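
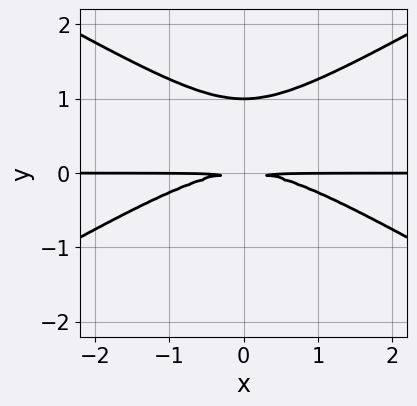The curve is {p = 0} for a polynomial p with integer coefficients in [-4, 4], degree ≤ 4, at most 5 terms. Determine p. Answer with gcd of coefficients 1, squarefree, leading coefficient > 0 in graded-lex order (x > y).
x^2*y - 3*y^3 + 3*y^2

1. The degree is 3 — a generic line meets the curve in up to 3 points.
2. Symmetries: mirror symmetry x ↦ −x ⇒ only even powers of x.
3. Checking where it meets the axes: every point of the x-axis in the box is on the curve; it crosses the y-axis at the gridline y = 1.
4. The integer polynomial consistent with all of this is the stated p.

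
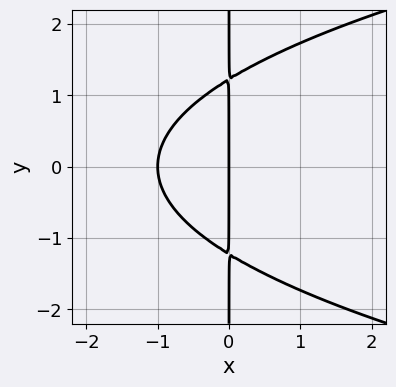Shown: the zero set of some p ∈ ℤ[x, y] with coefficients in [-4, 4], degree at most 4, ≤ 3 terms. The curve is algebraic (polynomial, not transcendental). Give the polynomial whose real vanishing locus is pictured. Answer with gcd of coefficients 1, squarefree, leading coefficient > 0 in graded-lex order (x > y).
The degree is 3 — the shape is more complex than any degree-2 curve.
Symmetries: mirror symmetry y ↦ −y ⇒ only even powers of y.
Checking where it meets the axes: among the integer gridlines, it crosses the x-axis at x ∈ {-1, 0}; the visible y-axis segment lies entirely on the curve.
Matching integer coefficients to the picture gives p.

2*x*y^2 - 3*x^2 - 3*x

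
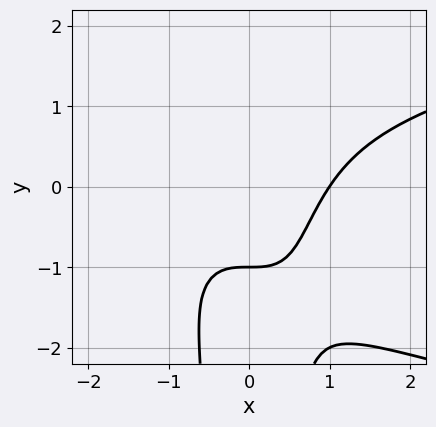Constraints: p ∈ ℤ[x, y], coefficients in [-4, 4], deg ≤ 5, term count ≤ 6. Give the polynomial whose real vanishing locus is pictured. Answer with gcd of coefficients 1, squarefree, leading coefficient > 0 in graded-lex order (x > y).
x^2*y^2 - x^3 + x^2*y + y + 1

1. Degree: a generic line meets the curve in up to 4 points, so deg p = 4.
2. Checking where it meets the axes: one x-axis crossing is at x = 1; it crosses the y-axis at the gridline y = -1.
3. Together with the visible shape, these determine p as stated.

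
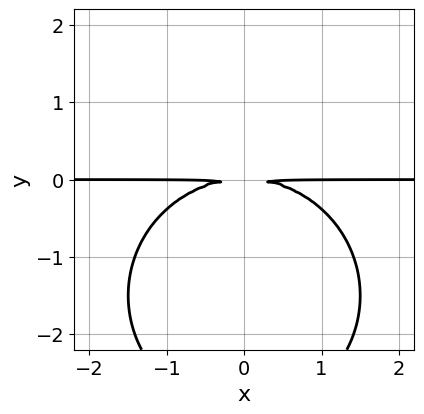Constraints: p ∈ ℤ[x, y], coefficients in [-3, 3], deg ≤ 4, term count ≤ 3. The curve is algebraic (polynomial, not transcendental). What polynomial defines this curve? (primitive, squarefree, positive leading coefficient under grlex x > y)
x^2*y + y^3 + 3*y^2

(a) Degree: a generic line meets the curve in up to 3 points, so deg p = 3.
(b) Symmetries: the x ↦ −x reflection is a symmetry, so x appears only in even powers.
(c) From the axis intercepts and sections: the visible x-axis segment lies entirely on the curve.
(d) Assembling these constraints gives the stated polynomial.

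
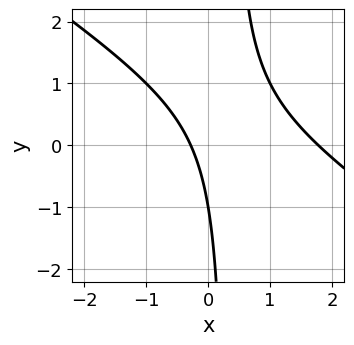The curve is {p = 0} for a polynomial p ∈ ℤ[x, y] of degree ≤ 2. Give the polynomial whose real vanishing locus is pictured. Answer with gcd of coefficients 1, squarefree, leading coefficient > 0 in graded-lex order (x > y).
2*x^2 + 3*x*y - 3*x - y - 1

deg p = 2. A generic line meets the curve in up to 2 points.
From the axis intercepts and sections: one y-axis crossing is at y = -1.
The integer polynomial consistent with all of this is the stated p.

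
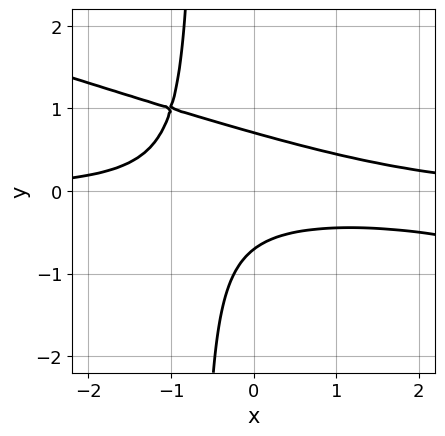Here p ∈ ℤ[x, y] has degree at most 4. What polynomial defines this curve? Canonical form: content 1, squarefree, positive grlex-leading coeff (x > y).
x^2*y + 3*x*y^2 - x*y + 2*y^2 - 1

deg p = 3. The shape is more complex than any degree-2 curve.
Observable constraints: the curve avoids every integer x-axis point in the box.
These observations pin down the coefficients.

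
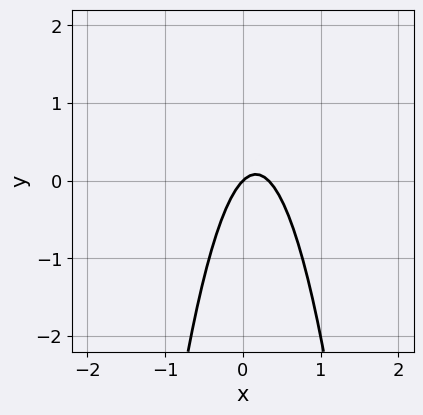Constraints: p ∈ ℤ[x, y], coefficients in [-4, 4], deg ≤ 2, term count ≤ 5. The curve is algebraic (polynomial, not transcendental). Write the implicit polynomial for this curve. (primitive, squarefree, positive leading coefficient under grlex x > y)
3*x^2 - x + y

The degree is 2 — the shape is more complex than any degree-1 curve.
Reading off the gridlines: it meets the x-axis at x = 0 (among the integer gridlines); it meets the y-axis at y = 0 (among the integer gridlines).
Fitting integer coefficients to these (and the overall shape) gives p.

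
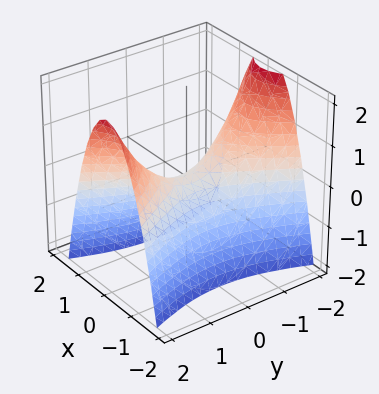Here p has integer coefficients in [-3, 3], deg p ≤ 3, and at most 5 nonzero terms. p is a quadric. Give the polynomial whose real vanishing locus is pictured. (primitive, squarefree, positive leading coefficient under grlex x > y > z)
1. deg p = 2.
2. Symmetries: it's symmetric under x → −x, forcing even powers of x; the y ↦ −y reflection is a symmetry, so y appears only in even powers.
3. Reading off the gridlines: one x-axis crossing is at x = 0; it crosses the z-axis at the gridline z = 0; it crosses the y-axis at the gridline y = 0.
4. Solving for integer coefficients yields p as stated.

3*x^2 - y^2 + 2*z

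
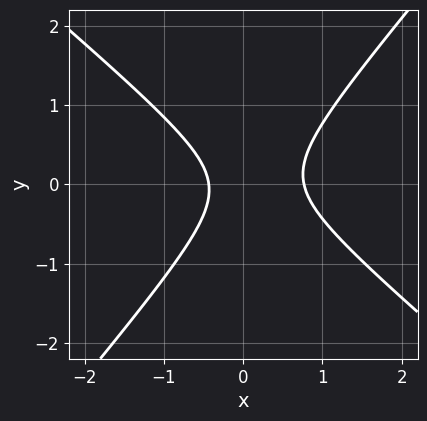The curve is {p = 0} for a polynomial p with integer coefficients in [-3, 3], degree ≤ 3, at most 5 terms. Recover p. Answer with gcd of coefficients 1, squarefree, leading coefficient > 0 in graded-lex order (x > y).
First, the degree is 2 — a generic line meets the curve in up to 2 points.
Next, from the axis intercepts and sections: no y-intercept at any integer in the box.
Finally, these observations pin down the coefficients.

3*x^2 + x*y - 3*y^2 - x - 1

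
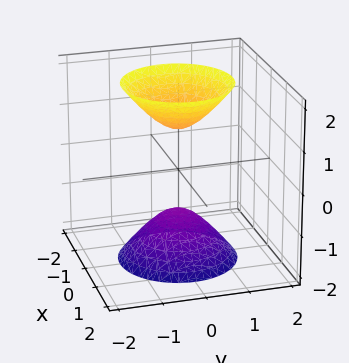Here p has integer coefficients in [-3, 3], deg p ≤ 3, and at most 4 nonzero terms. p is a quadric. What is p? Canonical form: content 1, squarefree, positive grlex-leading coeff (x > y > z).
First, there are 2 components. Treating them together as one polynomial.
Then, the degree is 2 — two separate bowl-shaped sheets opening away from each other; a quadric.
Then, symmetries: mirror symmetry z ↦ −z ⇒ only even powers of z; the surface is invariant under rotation about z: p = q(x² + y², z).
Next, from the axis intercepts and sections: no x-intercept at any integer in the box; no y-intercept at any integer in the box; a circular section at z = -2 has radius between 1 and 2; among the integer gridlines, it crosses the z-axis at z ∈ {-1, 1}.
Finally, together with the visible shape, these determine p as stated.

2*x^2 + 2*y^2 - z^2 + 1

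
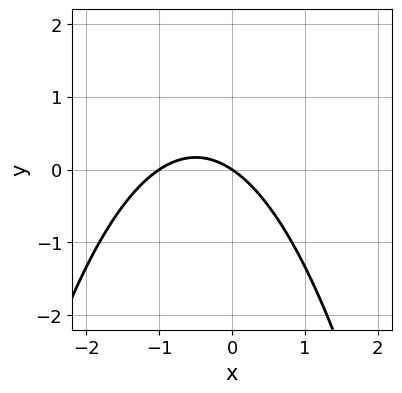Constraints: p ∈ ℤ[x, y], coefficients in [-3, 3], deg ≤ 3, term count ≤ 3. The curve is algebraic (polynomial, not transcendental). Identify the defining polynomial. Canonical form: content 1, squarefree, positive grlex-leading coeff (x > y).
1. Degree: no degree-1 curve has this shape, so deg p = 2.
2. Observable constraints: the x-axis gridline crossings are at x ∈ {-1, 0}; it crosses the y-axis at the gridline y = 0.
3. Together with the visible shape, these determine p as stated.

2*x^2 + 2*x + 3*y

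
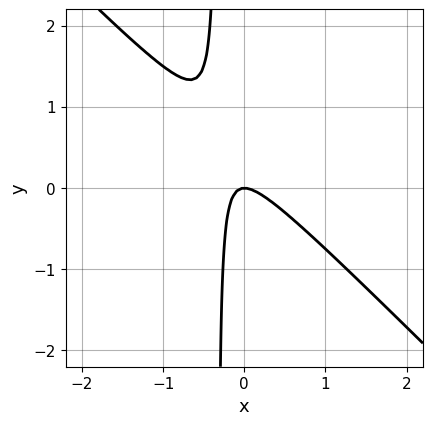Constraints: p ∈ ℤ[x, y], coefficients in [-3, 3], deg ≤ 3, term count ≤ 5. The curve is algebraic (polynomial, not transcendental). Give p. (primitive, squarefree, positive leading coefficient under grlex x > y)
The degree is 2 — the shape is more complex than any degree-1 curve.
From the visible intercepts: one y-axis crossing is at y = 0; one x-axis crossing is at x = 0.
Solving for integer coefficients yields p as stated.

3*x^2 + 3*x*y + y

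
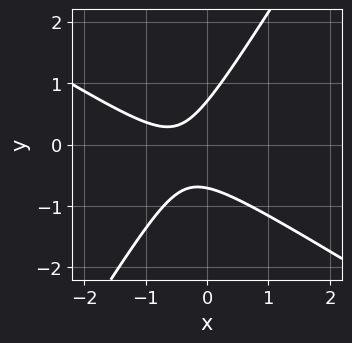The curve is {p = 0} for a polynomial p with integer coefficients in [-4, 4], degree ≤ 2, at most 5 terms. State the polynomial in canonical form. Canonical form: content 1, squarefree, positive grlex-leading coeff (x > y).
2*x^2 + 2*x*y - 2*y^2 + 2*x + 1

The degree is 2 — the shape is more complex than any degree-1 curve.
Observable constraints: no x-intercept at any integer in the box.
Matching integer coefficients to the picture gives p.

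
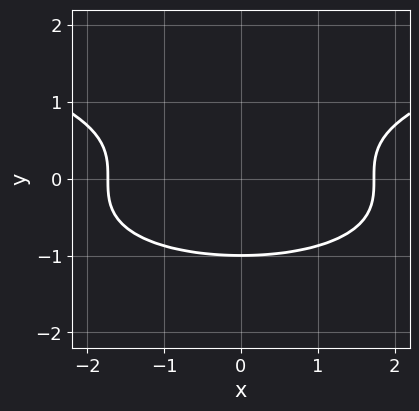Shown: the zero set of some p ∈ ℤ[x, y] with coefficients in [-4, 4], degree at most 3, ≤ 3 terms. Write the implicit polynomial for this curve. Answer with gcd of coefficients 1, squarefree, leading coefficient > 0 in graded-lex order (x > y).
3*y^3 - x^2 + 3

1. deg p = 3. No degree-2 curve has this shape.
2. Symmetries: mirror symmetry x ↦ −x ⇒ only even powers of x.
3. Observable constraints: one y-axis crossing is at y = -1.
4. Putting this together gives p.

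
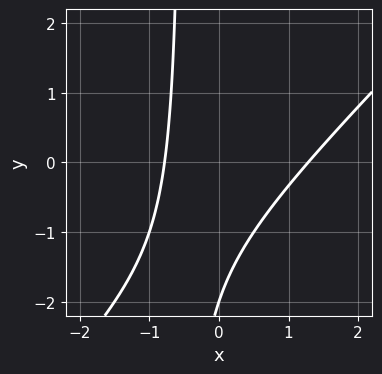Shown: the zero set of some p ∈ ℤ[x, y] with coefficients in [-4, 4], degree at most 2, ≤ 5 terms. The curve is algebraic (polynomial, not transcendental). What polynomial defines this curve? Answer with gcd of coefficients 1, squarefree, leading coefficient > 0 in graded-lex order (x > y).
2*x^2 - 2*x*y - x - y - 2

1. deg p = 2. No degree-1 curve has this shape.
2. From the axis intercepts and sections: one y-axis crossing is at y = -2.
3. These observations pin down the coefficients.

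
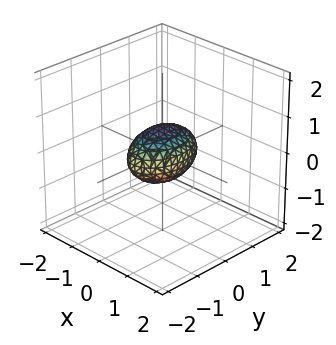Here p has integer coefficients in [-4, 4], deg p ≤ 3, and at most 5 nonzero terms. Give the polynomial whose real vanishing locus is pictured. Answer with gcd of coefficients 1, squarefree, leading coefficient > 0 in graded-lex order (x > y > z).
2*x^2 + y^2 + 2*z^2 - 1

First, deg p = 2. A closed, bounded, convex surface; a quadric.
Then, symmetries: the z ↦ −z reflection is a symmetry, so z appears only in even powers; mirror symmetry y ↦ −y ⇒ only even powers of y; it's symmetric under x → −x, forcing even powers of x.
Next, against the integer gridlines: among the integer gridlines, it crosses the y-axis at y ∈ {-1, 1}.
Finally, together with the visible shape, these determine p as stated.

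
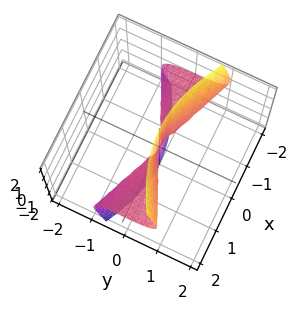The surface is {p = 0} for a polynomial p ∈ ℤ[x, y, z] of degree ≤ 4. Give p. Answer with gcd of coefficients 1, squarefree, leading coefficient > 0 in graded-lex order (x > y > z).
x^2*z - 2*y^3 - 3*y*z^2

1. deg p = 3. The shape is more complex than any degree-2 surface.
2. Checking where it meets the axes: one y-axis crossing is at y = 0; the visible x-axis segment lies entirely on the surface; every point of the z-axis in the box is on the surface.
3. Assembling these constraints gives the stated polynomial.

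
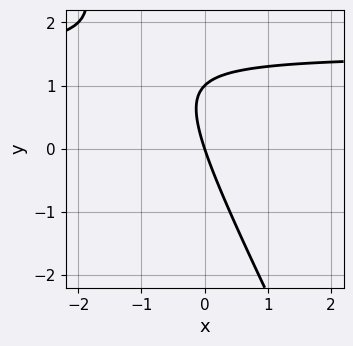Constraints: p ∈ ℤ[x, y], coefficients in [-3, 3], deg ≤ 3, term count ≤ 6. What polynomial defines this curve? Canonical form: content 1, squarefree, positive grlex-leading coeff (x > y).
(a) deg p = 2. The shape is more complex than any degree-1 curve.
(b) Reading off the gridlines: among the integer gridlines, it crosses the y-axis at y ∈ {0, 1}; it crosses the x-axis at the gridline x = 0.
(c) Matching integer coefficients to the picture gives p.

2*x*y + y^2 - 3*x - y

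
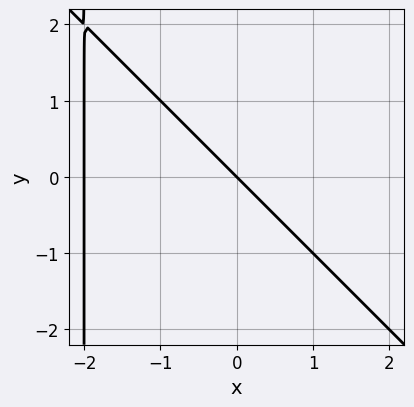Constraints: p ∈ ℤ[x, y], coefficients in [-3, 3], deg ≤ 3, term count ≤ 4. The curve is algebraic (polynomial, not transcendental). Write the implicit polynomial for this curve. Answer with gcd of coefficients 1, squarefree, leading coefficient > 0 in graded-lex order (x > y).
x^2 + x*y + 2*x + 2*y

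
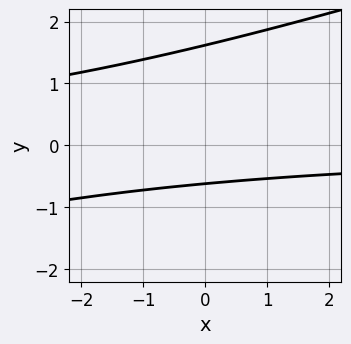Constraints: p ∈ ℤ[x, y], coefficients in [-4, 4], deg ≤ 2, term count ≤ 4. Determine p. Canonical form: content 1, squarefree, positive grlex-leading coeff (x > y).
x*y - 3*y^2 + 3*y + 3

(a) Degree: the shape is more complex than any degree-1 curve, so deg p = 2.
(b) From the visible intercepts: the curve avoids every integer x-axis point in the box.
(c) Matching integer coefficients to the picture gives p.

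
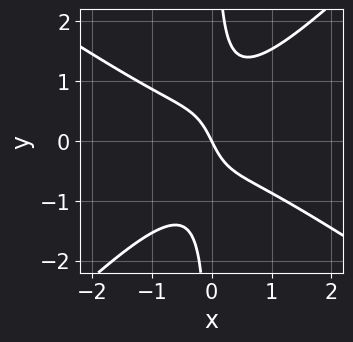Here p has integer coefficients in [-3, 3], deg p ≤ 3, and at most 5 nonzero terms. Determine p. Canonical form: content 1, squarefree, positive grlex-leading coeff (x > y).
2*x^3 + x^2*y - 3*x*y^2 + 2*x + y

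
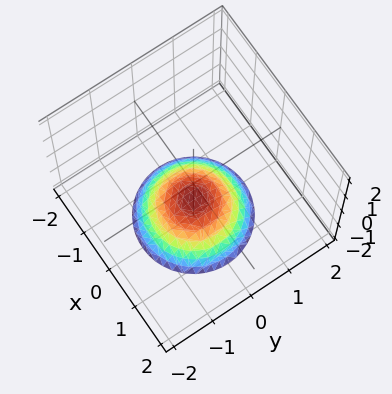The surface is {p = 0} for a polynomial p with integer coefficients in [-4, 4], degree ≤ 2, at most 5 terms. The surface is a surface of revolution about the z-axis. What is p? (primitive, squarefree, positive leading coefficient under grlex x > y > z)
First, degree: the shape is more complex than any degree-1 surface, so deg p = 2.
Next, symmetries: the z-axis is an axis of rotation, so x and y enter only as x² + y².
Next, from the axis intercepts and sections: the surface avoids every integer x-axis point in the box; it meets the z-axis at z = -1 (among the integer gridlines); a circular section at z = -2 has radius between 1 and 2; it misses every integer gridline on the y-axis.
Finally, fitting integer coefficients to these (and the overall shape) gives p.

2*x^2 + 2*y^2 + 3*z + 3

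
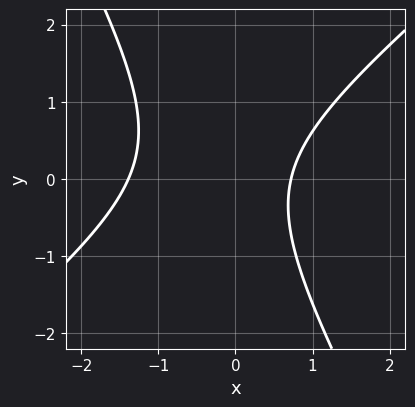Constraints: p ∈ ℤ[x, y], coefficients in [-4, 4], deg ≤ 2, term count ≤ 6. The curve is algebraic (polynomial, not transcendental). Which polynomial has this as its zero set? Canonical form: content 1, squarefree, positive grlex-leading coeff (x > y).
1. The degree is 2 — a generic line meets the curve in up to 2 points.
2. From the visible intercepts: the curve avoids every integer y-axis point in the box.
3. These observations pin down the coefficients.

3*x^2 - 2*x*y - 2*y^2 + 2*x - 3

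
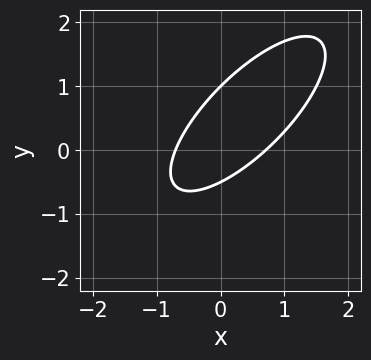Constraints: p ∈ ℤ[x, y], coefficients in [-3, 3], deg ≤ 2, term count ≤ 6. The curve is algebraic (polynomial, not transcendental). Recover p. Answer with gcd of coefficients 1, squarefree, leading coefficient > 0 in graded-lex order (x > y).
(a) Degree: the shape is more complex than any degree-1 curve, so deg p = 2.
(b) Against the integer gridlines: one y-axis crossing is at y = 1.
(c) Assembling these constraints gives the stated polynomial.

2*x^2 - 3*x*y + 2*y^2 - y - 1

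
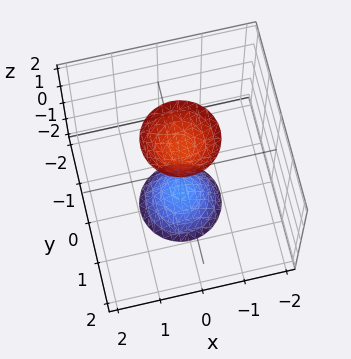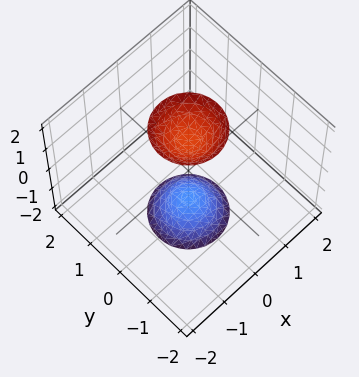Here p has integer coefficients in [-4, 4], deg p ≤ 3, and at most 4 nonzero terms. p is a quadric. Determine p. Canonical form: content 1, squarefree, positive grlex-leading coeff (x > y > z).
I count 2 distinct pieces.
deg p = 2.
Symmetries: mirror symmetry z ↦ −z ⇒ only even powers of z; the z-axis is an axis of rotation, so x and y enter only as x² + y².
Against the integer gridlines: the surface avoids every integer y-axis point in the box; a circular section at z = 2 has radius between 0 and 1.
Putting this together gives p.

3*x^2 + 3*y^2 - z^2 + 2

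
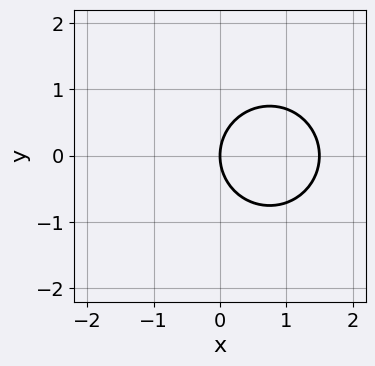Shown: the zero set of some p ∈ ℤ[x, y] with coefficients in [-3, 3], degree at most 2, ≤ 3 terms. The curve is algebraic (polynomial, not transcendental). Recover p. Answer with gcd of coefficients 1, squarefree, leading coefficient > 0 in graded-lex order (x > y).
2*x^2 + 2*y^2 - 3*x

(a) Degree: no degree-1 curve has this shape, so deg p = 2.
(b) Symmetries: the y ↦ −y reflection is a symmetry, so y appears only in even powers.
(c) Checking where it meets the axes: one y-axis crossing is at y = 0; it meets the x-axis at x = 0 (among the integer gridlines).
(d) Matching integer coefficients to the picture gives p.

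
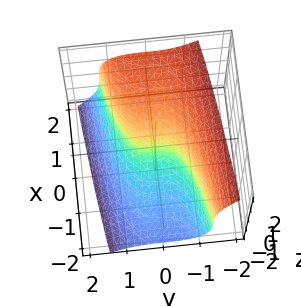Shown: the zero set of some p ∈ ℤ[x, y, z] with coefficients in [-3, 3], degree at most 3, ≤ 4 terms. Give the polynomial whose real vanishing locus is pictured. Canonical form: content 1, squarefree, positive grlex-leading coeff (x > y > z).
2*y^3 + z^3 - 2*x

(a) The degree is 3 — no degree-2 surface has this shape.
(b) From the axis intercepts and sections: it meets the x-axis at x = 0 (among the integer gridlines); one z-axis crossing is at z = 0; it meets the y-axis at y = 0 (among the integer gridlines).
(c) Solving for integer coefficients yields p as stated.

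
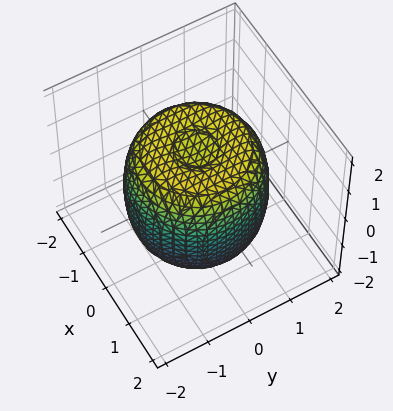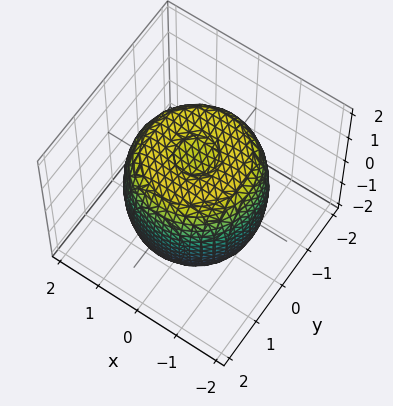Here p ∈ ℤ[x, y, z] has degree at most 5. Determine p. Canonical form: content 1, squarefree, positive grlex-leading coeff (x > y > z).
2*x^4 + 4*x^2*y^2 + 2*y^4 - 3*x^2 - 3*y^2 + 2*z^2 - 3

First, deg p = 4. The shape is more complex than any degree-3 surface.
Then, by symmetry, the surface is invariant under rotation about z: p = q(x² + y², z).
Then, from the axis intercepts and sections: a circular section at z = 0 has radius between 1 and 2.
Finally, putting this together gives p.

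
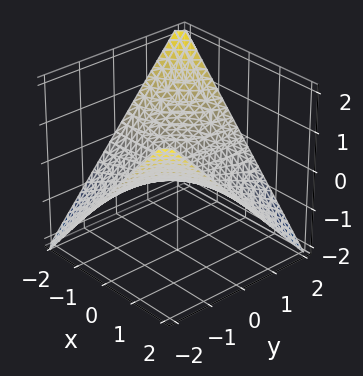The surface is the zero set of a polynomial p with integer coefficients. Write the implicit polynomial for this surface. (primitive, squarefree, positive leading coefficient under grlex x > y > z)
x*y + 2*z

(a) deg p = 2.
(b) Observable constraints: every point of the x-axis in the box is on the surface; every point of the y-axis in the box is on the surface; it crosses the z-axis at the gridline z = 0.
(c) Together with the visible shape, these determine p as stated.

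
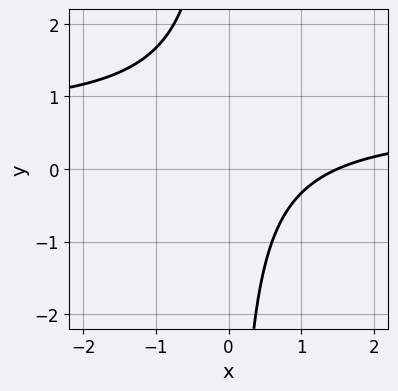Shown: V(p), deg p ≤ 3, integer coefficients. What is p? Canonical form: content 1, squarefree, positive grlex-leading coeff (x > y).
First, degree: no degree-1 curve has this shape, so deg p = 2.
Then, checking where it meets the axes: the curve avoids every integer y-axis point in the box.
Finally, together with the visible shape, these determine p as stated.

3*x*y - 2*x + 3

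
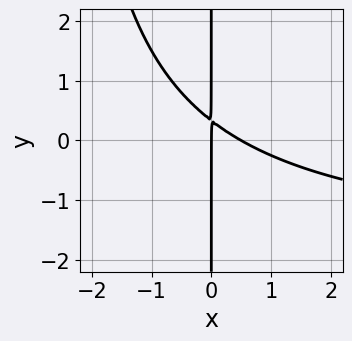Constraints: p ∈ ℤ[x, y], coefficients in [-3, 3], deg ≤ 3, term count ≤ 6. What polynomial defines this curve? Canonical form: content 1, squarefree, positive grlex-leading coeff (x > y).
The degree is 3 — a generic line meets the curve in up to 3 points.
From the axis intercepts and sections: it crosses the x-axis at the gridline x = 0; every point of the y-axis in the box is on the curve.
These observations pin down the coefficients.

x^2*y + 2*x^2 + 3*x*y - x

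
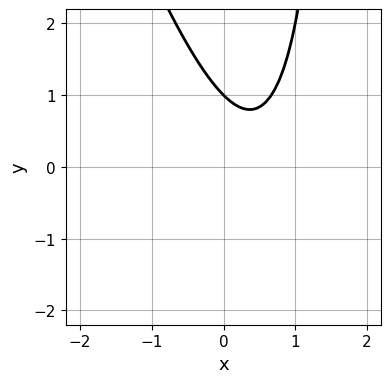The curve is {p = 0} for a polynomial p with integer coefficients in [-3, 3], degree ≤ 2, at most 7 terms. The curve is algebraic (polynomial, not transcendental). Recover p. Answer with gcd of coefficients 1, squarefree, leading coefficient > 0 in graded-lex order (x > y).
3*x^2 + x*y - 3*x - 2*y + 2

(a) The degree is 2 — the shape is more complex than any degree-1 curve.
(b) Reading off the gridlines: the curve avoids every integer x-axis point in the box; one y-axis crossing is at y = 1.
(c) The integer polynomial consistent with all of this is the stated p.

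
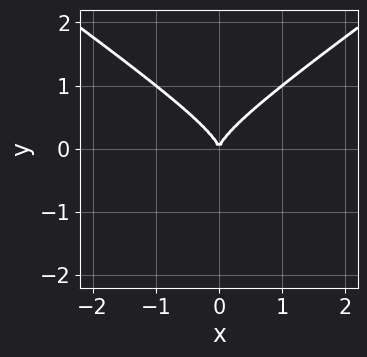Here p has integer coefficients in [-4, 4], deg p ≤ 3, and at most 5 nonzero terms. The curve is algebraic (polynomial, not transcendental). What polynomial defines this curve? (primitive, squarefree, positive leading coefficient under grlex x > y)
x^2*y - 2*y^3 + x^2

(a) The degree is 3 — the shape is more complex than any degree-2 curve.
(b) Symmetries: the x ↦ −x reflection is a symmetry, so x appears only in even powers.
(c) Checking where it meets the axes: one x-axis crossing is at x = 0; it crosses the y-axis at the gridline y = 0.
(d) Fitting integer coefficients to these (and the overall shape) gives p.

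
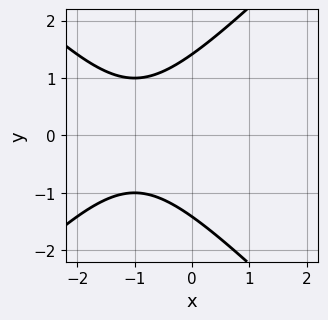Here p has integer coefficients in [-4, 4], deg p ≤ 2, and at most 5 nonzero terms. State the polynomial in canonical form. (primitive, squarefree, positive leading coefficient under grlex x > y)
x^2 - y^2 + 2*x + 2

Degree: the shape is more complex than any degree-1 curve, so deg p = 2.
Symmetries: mirror symmetry y ↦ −y ⇒ only even powers of y.
Reading off the gridlines: no x-intercept at any integer in the box.
Matching integer coefficients to the picture gives p.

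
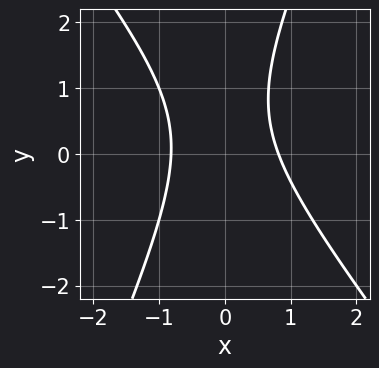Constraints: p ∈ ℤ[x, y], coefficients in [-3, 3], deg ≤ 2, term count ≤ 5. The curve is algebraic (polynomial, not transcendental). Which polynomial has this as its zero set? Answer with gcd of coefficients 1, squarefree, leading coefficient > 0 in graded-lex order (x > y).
(a) The degree is 2 — no degree-1 curve has this shape.
(b) Reading off the gridlines: no y-intercept at any integer in the box.
(c) Putting this together gives p.

3*x^2 + x*y - y^2 + y - 2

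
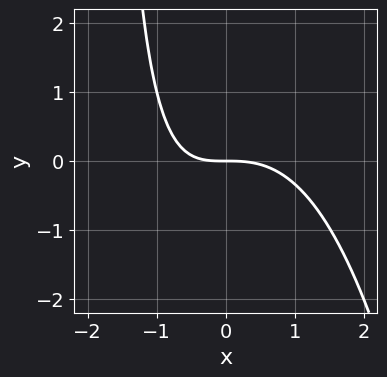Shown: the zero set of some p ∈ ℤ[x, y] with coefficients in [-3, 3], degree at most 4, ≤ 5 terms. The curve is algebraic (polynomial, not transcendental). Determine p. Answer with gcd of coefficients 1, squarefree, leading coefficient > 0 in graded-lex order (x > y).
x^3 + x*y + 2*y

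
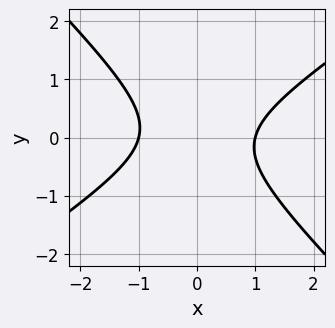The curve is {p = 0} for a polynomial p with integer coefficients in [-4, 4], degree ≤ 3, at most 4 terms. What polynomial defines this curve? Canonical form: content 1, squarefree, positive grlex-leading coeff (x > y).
2*x^2 - x*y - 3*y^2 - 2

(a) deg p = 2.
(b) From the visible intercepts: the curve avoids every integer y-axis point in the box; among the integer gridlines, it crosses the x-axis at x ∈ {-1, 1}.
(c) Putting this together gives p.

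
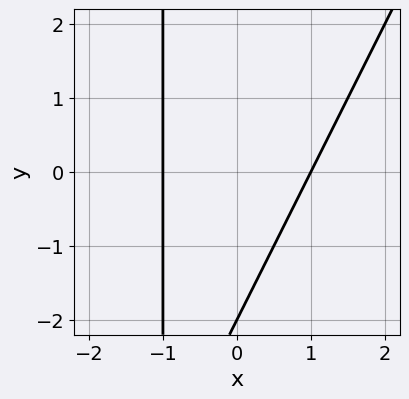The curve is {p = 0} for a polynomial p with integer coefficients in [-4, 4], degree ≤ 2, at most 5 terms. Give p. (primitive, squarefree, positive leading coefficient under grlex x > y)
2*x^2 - x*y - y - 2

First, deg p = 2. A generic line meets the curve in up to 2 points.
Next, checking where it meets the axes: one y-axis crossing is at y = -2; the x-axis gridline crossings are at x ∈ {-1, 1}.
Finally, together with the visible shape, these determine p as stated.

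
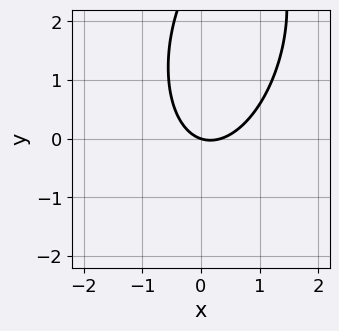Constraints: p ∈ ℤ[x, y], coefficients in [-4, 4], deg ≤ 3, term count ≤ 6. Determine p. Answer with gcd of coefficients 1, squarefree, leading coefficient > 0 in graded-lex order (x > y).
Degree: no degree-1 curve has this shape, so deg p = 2.
From the visible intercepts: it crosses the y-axis at the gridline y = 0; it meets the x-axis at x = 0 (among the integer gridlines).
The integer polynomial consistent with all of this is the stated p.

3*x^2 - x*y + y^2 - x - 3*y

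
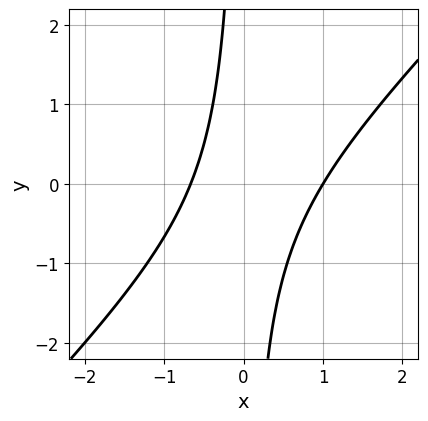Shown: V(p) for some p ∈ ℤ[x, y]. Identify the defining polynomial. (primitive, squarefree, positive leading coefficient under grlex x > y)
1. The degree is 2 — a generic line meets the curve in up to 2 points.
2. From the axis intercepts and sections: no y-intercept at any integer in the box; it meets the x-axis at x = 1 (among the integer gridlines).
3. Together with the visible shape, these determine p as stated.

3*x^2 - 3*x*y - x - 2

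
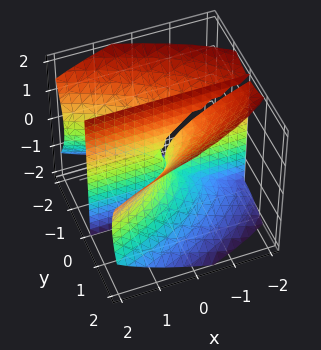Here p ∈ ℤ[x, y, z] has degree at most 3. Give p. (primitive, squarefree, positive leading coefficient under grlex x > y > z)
The picture has 2 separate pieces.
Degree: no degree-2 surface has this shape, so deg p = 3.
Against the integer gridlines: the visible z-axis segment lies entirely on the surface; the visible x-axis segment lies entirely on the surface; it meets the y-axis at y = 0 (among the integer gridlines).
Assembling these constraints gives the stated polynomial.

2*y^3 - 2*y*z^2 - 3*x*y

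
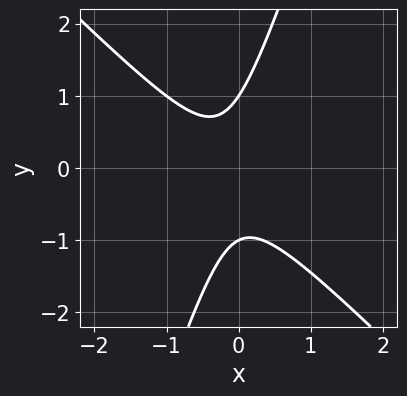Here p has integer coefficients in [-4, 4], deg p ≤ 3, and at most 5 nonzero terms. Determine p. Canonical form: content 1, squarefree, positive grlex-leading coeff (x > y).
3*x^2 + 2*x*y - y^2 + x + 1

1. deg p = 2.
2. From the visible intercepts: the y-axis gridline crossings are at y ∈ {-1, 1}; the curve avoids every integer x-axis point in the box.
3. Putting this together gives p.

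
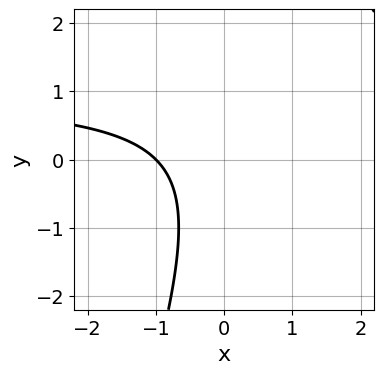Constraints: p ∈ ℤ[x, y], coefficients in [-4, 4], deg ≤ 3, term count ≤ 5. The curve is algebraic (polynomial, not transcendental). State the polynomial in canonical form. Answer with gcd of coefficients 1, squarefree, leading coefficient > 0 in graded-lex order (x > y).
1. deg p = 2.
2. Observable constraints: the curve avoids every integer y-axis point in the box; one x-axis crossing is at x = -1.
3. Together with the visible shape, these determine p as stated.

3*x*y - y^2 - 3*x - 3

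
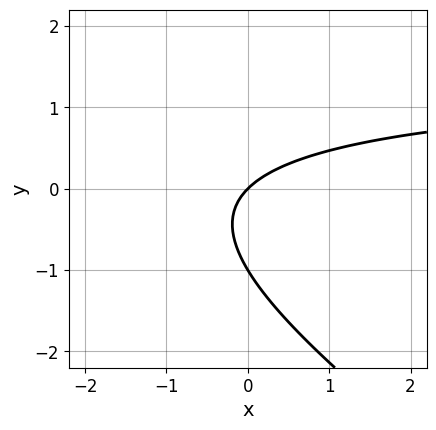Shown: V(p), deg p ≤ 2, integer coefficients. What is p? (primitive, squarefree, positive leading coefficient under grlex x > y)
2*x*y + 3*y^2 - 3*x + 3*y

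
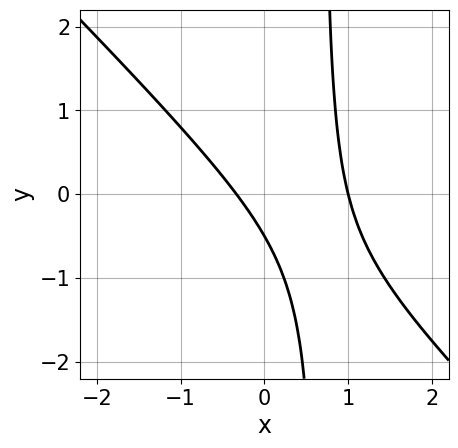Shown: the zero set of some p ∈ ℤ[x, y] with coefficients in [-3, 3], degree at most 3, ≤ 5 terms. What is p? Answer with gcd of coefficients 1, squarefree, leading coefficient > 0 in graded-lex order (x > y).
deg p = 2. A generic line meets the curve in up to 2 points.
Checking where it meets the axes: it meets the x-axis at x = 1 (among the integer gridlines).
Fitting integer coefficients to these (and the overall shape) gives p.

3*x^2 + 3*x*y - 2*x - 2*y - 1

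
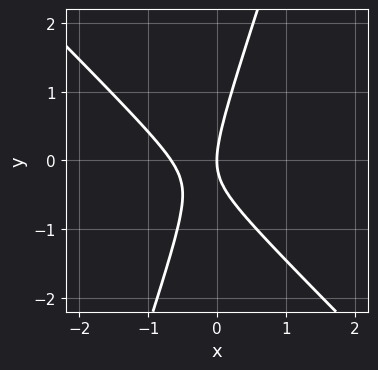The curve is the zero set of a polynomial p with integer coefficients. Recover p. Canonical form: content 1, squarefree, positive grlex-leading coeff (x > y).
deg p = 2. The shape is more complex than any degree-1 curve.
Against the integer gridlines: one y-axis crossing is at y = 0; it crosses the x-axis at the gridline x = 0.
Assembling these constraints gives the stated polynomial.

3*x^2 + 2*x*y - y^2 + 2*x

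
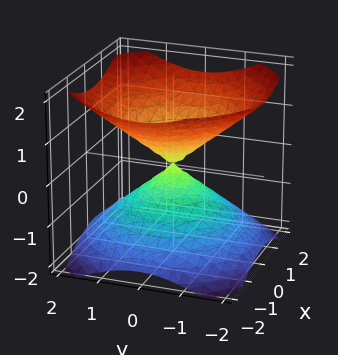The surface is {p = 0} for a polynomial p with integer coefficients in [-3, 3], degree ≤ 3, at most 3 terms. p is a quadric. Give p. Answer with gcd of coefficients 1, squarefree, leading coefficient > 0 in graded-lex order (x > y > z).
2*x^2 + 2*y^2 - 3*z^2

The picture has 2 separate pieces.
Degree: a double cone through the origin; a quadric, so deg p = 2.
Symmetries: every cross-section ⟂ z is a circle, so x, y appear only via x² + y²; it's symmetric under z → −z, forcing even powers of z.
Observable constraints: it crosses the x-axis at the gridline x = 0; it crosses the z-axis at the gridline z = 0; one y-axis crossing is at y = 0; a circular section at z = -1 has radius between 1 and 2.
Together with the visible shape, these determine p as stated.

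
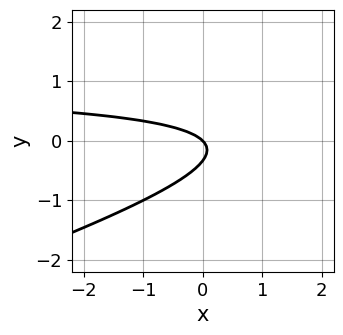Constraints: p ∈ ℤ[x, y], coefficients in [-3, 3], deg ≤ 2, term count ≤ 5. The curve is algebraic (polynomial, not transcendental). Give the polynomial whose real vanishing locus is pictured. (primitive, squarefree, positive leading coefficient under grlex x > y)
x*y - 3*y^2 - x - y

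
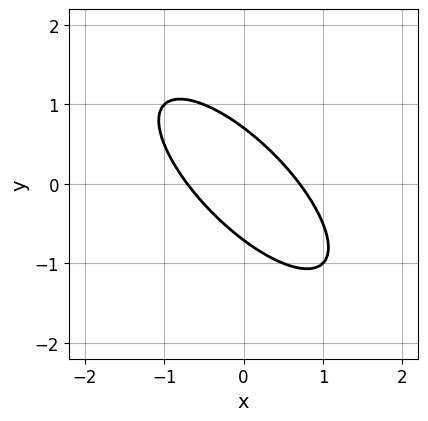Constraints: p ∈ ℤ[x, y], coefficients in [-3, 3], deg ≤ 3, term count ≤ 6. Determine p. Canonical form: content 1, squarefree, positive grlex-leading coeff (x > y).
1. The degree is 2 — the shape is more complex than any degree-1 curve.
2. Matching integer coefficients to the picture gives p.

2*x^2 + 3*x*y + 2*y^2 - 1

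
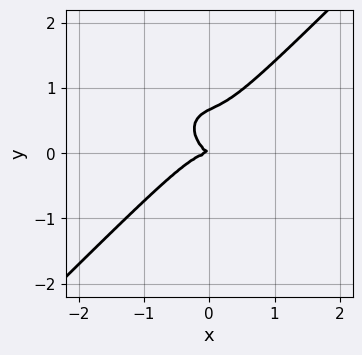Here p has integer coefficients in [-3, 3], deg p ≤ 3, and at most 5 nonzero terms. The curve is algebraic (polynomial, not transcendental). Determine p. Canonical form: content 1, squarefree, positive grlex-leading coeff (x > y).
(a) The degree is 3 — no degree-2 curve has this shape.
(b) From the axis intercepts and sections: it crosses the y-axis at the gridline y = 0; it crosses the x-axis at the gridline x = 0.
(c) Assembling these constraints gives the stated polynomial.

3*x^3 - 3*y^3 + x*y + 2*y^2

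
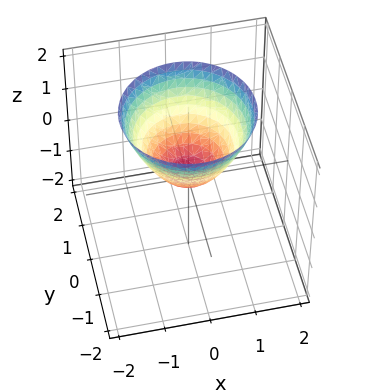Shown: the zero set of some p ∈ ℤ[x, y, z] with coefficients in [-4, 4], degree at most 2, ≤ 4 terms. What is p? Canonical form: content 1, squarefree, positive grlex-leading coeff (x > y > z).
x^2 + y^2 - z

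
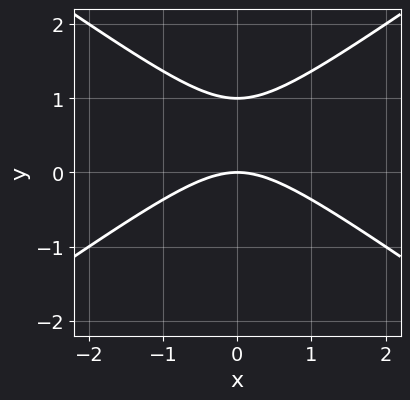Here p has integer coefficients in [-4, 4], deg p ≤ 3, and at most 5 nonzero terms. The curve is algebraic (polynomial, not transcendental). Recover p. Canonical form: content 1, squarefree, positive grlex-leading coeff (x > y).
x^2 - 2*y^2 + 2*y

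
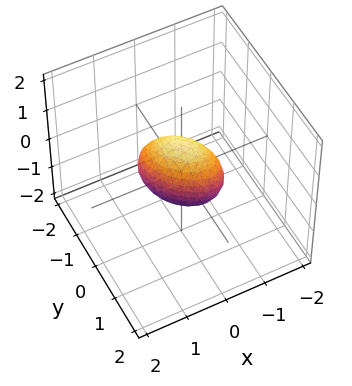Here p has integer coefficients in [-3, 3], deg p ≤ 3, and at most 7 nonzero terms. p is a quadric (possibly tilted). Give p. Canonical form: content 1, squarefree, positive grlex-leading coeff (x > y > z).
2*x^2 + 2*x*y + 2*y^2 + z^2 - 1

1. Degree: the shape is more complex than any degree-1 surface, so deg p = 2.
2. Checking where it meets the axes: the z-axis gridline crossings are at z ∈ {-1, 1}.
3. These observations pin down the coefficients.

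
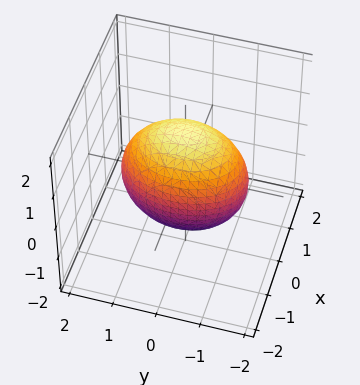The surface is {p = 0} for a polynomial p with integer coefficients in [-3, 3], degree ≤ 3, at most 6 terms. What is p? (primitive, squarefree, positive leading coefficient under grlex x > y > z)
2*x^2 + y^2 + z^2 - 2

(a) Degree: bounded and convex; a quadric, so deg p = 2.
(b) Symmetries: it's symmetric under x → −x, forcing even powers of x; the z ↦ −z reflection is a symmetry, so z appears only in even powers; mirror symmetry y ↦ −y ⇒ only even powers of y.
(c) Observable constraints: among the integer gridlines, it crosses the x-axis at x ∈ {-1, 1}.
(d) Fitting integer coefficients to these (and the overall shape) gives p.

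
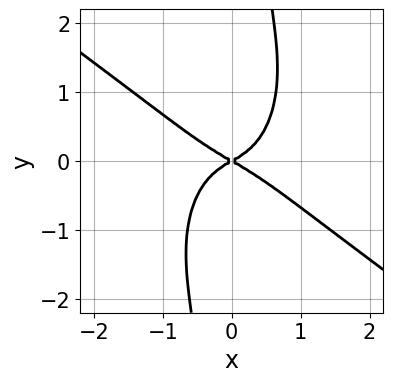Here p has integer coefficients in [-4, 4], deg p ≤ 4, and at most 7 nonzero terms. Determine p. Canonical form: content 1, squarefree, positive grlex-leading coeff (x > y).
First, degree: the shape is more complex than any degree-3 curve, so deg p = 4.
Next, reading off the gridlines: it meets the y-axis at y = 0 (among the integer gridlines); it crosses the x-axis at the gridline x = 0.
Finally, solving for integer coefficients yields p as stated.

3*x^4 + 3*x^3*y + 2*x*y^3 + x^2 - 3*y^2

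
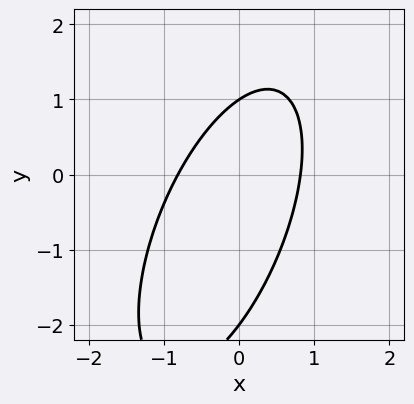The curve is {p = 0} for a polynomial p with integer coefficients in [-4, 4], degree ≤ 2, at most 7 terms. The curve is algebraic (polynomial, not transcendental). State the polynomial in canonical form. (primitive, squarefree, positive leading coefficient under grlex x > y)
First, deg p = 2.
Next, reading off the gridlines: the y-axis gridline crossings are at y ∈ {-2, 1}.
Finally, these observations pin down the coefficients.

3*x^2 - 2*x*y + y^2 + y - 2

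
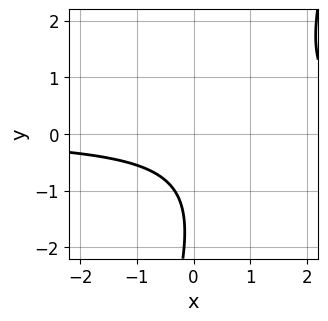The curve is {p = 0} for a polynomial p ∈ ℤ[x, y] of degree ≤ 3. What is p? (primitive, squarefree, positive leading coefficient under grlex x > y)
(a) The degree is 2 — a generic line meets the curve in up to 2 points.
(b) From the axis intercepts and sections: no x-intercept at any integer in the box; the curve avoids every integer y-axis point in the box.
(c) Fitting integer coefficients to these (and the overall shape) gives p.

3*x*y - y^2 - 3*y - 3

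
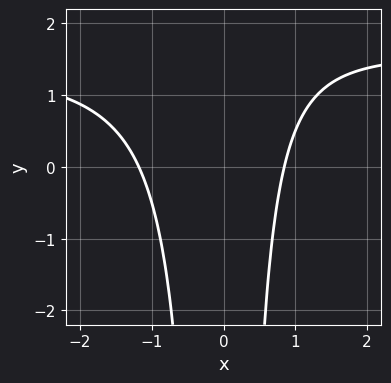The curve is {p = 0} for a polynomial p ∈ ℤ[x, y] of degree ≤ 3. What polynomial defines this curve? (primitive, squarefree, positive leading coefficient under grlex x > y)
First, deg p = 3. The shape is more complex than any degree-2 curve.
Next, observable constraints: no y-intercept at any integer in the box.
Finally, together with the visible shape, these determine p as stated.

2*x^2*y - 3*x^2 - x + 3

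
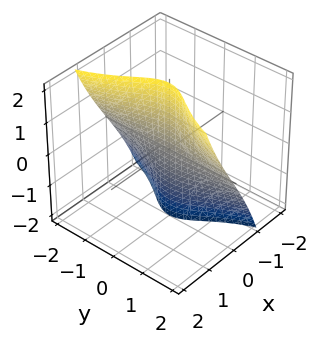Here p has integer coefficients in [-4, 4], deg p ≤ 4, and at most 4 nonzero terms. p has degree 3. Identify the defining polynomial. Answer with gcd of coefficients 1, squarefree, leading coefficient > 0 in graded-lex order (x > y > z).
x^3 + x*y^2 - y^2*z + 3*x

First, deg p = 3. A generic line meets the surface in up to 3 points.
Then, from the visible intercepts: it meets the x-axis at x = 0 (among the integer gridlines); the visible z-axis segment lies entirely on the surface; every point of the y-axis in the box is on the surface.
Finally, putting this together gives p.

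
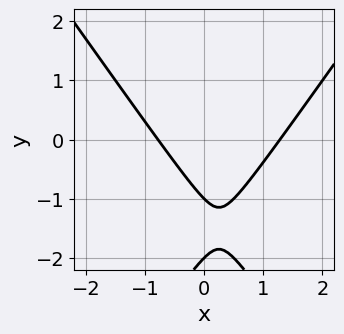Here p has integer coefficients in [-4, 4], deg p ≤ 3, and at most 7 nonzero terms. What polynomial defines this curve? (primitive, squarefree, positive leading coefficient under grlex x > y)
2*x^2 - y^2 - x - 3*y - 2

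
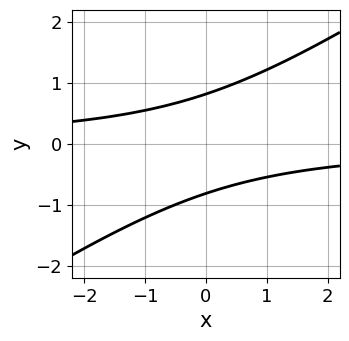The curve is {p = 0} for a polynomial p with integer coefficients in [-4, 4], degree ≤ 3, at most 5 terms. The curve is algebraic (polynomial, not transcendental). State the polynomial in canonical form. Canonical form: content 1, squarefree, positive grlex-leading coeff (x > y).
First, the degree is 2 — a generic line meets the curve in up to 2 points.
Next, observable constraints: the curve avoids every integer x-axis point in the box.
Finally, assembling these constraints gives the stated polynomial.

2*x*y - 3*y^2 + 2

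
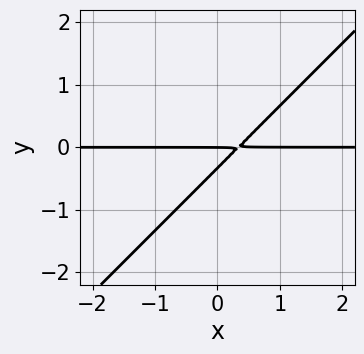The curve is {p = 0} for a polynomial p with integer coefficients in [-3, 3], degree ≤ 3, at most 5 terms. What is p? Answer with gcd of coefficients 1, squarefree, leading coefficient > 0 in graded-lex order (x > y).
3*x*y - 3*y^2 - y

(a) Degree: the shape is more complex than any degree-1 curve, so deg p = 2.
(b) From the axis intercepts and sections: every point of the x-axis in the box is on the curve; one y-axis crossing is at y = 0.
(c) Fitting integer coefficients to these (and the overall shape) gives p.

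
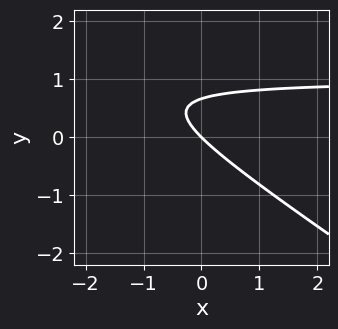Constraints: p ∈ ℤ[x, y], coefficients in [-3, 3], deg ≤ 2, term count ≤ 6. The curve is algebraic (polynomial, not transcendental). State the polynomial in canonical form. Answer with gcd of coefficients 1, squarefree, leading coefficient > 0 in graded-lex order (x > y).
2*x*y + 3*y^2 - 2*x - 2*y

Degree: no degree-1 curve has this shape, so deg p = 2.
From the axis intercepts and sections: one y-axis crossing is at y = 0; it crosses the x-axis at the gridline x = 0.
The integer polynomial consistent with all of this is the stated p.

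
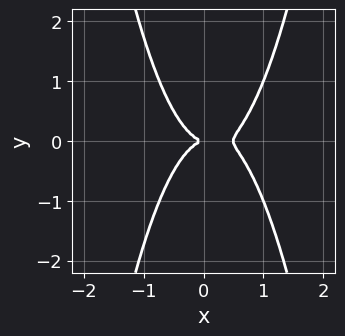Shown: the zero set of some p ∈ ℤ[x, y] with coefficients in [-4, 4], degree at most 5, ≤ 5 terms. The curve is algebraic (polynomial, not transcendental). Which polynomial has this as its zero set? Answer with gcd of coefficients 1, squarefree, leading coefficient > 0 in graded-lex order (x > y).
2*x^4 - x^3 - y^2

(a) deg p = 4. The shape is more complex than any degree-3 curve.
(b) Symmetries: it's symmetric under y → −y, forcing even powers of y.
(c) Reading off the gridlines: it meets the x-axis at x = 0 (among the integer gridlines); it crosses the y-axis at the gridline y = 0.
(d) Putting this together gives p.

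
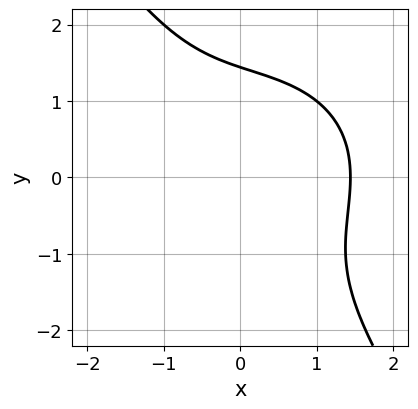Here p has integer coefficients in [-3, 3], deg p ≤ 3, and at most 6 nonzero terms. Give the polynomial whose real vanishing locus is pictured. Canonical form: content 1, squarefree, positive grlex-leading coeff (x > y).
x^3 + x*y^2 + y^3 - 3

deg p = 3. A generic line meets the curve in up to 3 points.
Matching integer coefficients to the picture gives p.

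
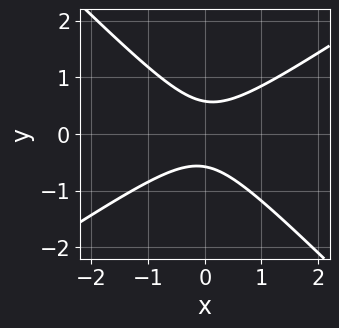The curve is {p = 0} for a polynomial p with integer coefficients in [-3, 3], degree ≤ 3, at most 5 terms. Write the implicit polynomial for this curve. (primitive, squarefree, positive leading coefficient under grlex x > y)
The degree is 2 — no degree-1 curve has this shape.
From the visible intercepts: the curve avoids every integer x-axis point in the box.
Solving for integer coefficients yields p as stated.

2*x^2 - x*y - 3*y^2 + 1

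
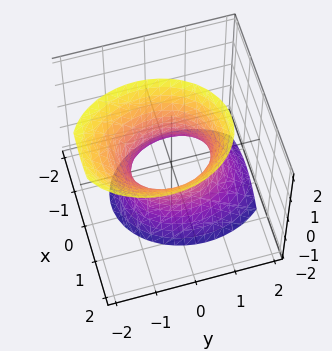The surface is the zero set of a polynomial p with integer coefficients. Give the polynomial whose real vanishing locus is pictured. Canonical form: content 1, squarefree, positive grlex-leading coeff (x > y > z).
3*x^2 - x*z + 2*y^2 + y*z - z^2 - 2

The degree is 2 — a generic line meets the surface in up to 2 points.
Against the integer gridlines: among the integer gridlines, it crosses the y-axis at y ∈ {-1, 1}; it misses every integer gridline on the z-axis.
Solving for integer coefficients yields p as stated.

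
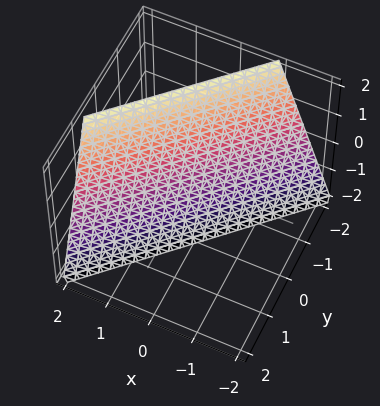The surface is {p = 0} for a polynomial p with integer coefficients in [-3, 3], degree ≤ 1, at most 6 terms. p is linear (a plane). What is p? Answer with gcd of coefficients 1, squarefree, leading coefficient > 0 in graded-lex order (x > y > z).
First, the degree is 1 — the surface is flat (a plane).
Then, checking where it meets the axes: it crosses the z-axis at the gridline z = -2.
Finally, putting this together gives p.

3*x - 3*y - z - 2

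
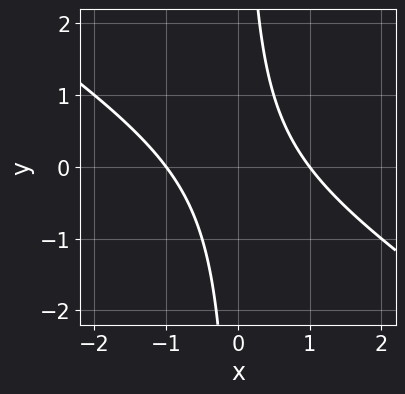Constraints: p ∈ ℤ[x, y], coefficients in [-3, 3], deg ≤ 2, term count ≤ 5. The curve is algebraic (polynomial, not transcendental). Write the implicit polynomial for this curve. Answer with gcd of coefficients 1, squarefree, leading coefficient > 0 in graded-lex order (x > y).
(a) Degree: no degree-1 curve has this shape, so deg p = 2.
(b) Observable constraints: no y-intercept at any integer in the box; the x-axis gridline crossings are at x ∈ {-1, 1}.
(c) Matching integer coefficients to the picture gives p.

2*x^2 + 3*x*y - 2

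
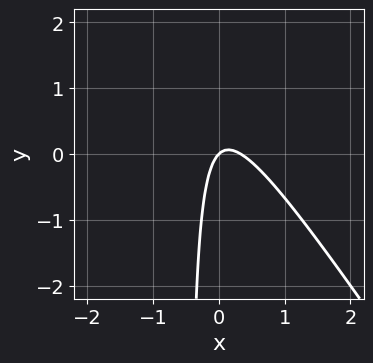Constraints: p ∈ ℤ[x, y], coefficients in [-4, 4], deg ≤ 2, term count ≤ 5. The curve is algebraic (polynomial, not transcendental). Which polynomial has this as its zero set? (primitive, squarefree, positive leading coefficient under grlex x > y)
1. The degree is 2 — a generic line meets the curve in up to 2 points.
2. Reading off the gridlines: it crosses the x-axis at the gridline x = 0; it crosses the y-axis at the gridline y = 0.
3. Assembling these constraints gives the stated polynomial.

3*x^2 + 2*x*y - x + y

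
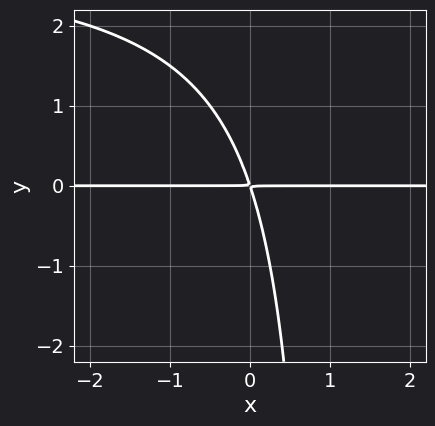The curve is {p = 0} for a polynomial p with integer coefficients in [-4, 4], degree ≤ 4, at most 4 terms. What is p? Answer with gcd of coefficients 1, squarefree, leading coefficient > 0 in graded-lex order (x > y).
x*y^2 - 3*x*y - y^2

1. The degree is 3 — the shape is more complex than any degree-2 curve.
2. From the visible intercepts: every point of the x-axis in the box is on the curve.
3. Assembling these constraints gives the stated polynomial.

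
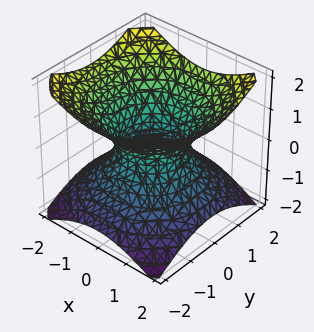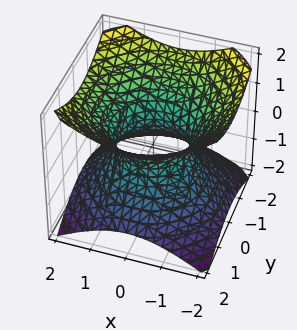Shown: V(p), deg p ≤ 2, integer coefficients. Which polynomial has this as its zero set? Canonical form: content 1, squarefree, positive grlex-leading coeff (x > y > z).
2*x^2 + 2*y^2 - 3*z^2 - 2

First, deg p = 2.
Next, symmetries: the surface is invariant under rotation about z: p = q(x² + y², z).
Next, from the axis intercepts and sections: a circular section at z = -1 has radius between 1 and 2; among the integer gridlines, it crosses the y-axis at y ∈ {-1, 1}.
Finally, matching integer coefficients to the picture gives p.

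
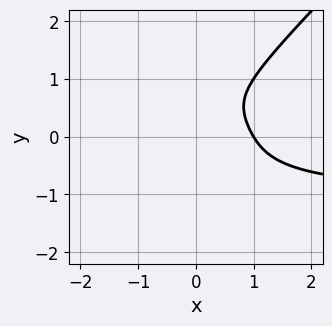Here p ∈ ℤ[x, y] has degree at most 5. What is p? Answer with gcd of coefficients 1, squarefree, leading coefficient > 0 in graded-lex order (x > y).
3*x^3*y - 3*y^4 + 3*x^3 - 2*x^2 - 1

1. Degree: no degree-3 curve has this shape, so deg p = 4.
2. Observable constraints: it crosses the x-axis at the gridline x = 1; it misses every integer gridline on the y-axis.
3. Fitting integer coefficients to these (and the overall shape) gives p.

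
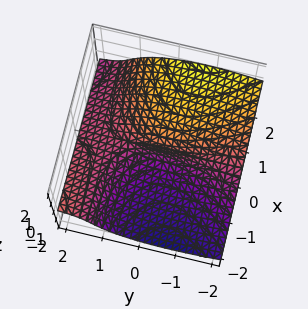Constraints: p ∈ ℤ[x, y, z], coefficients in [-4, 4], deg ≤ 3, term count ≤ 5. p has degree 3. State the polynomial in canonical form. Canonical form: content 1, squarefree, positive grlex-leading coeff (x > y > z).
2*y^2*z + 3*z^3 + 2*x*y - 3*x

First, degree: a generic line meets the surface in up to 3 points, so deg p = 3.
Next, reading off the gridlines: it meets the x-axis at x = 0 (among the integer gridlines); the visible y-axis segment lies entirely on the surface; it crosses the z-axis at the gridline z = 0.
Finally, fitting integer coefficients to these (and the overall shape) gives p.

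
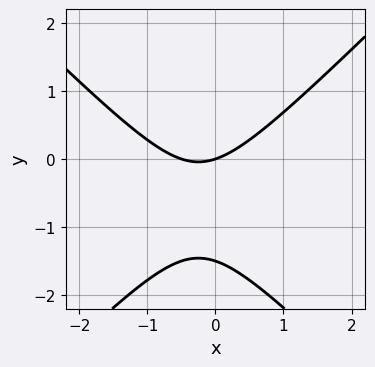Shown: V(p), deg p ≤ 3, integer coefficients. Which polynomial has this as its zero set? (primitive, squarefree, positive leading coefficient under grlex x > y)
2*x^2 - 2*y^2 + x - 3*y

1. deg p = 2. A generic line meets the curve in up to 2 points.
2. Reading off the gridlines: it meets the x-axis at x = 0 (among the integer gridlines); one y-axis crossing is at y = 0.
3. Fitting integer coefficients to these (and the overall shape) gives p.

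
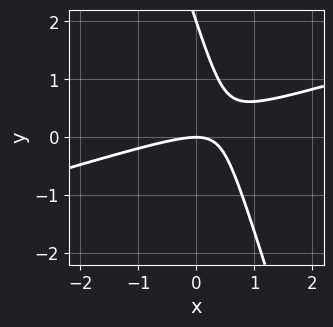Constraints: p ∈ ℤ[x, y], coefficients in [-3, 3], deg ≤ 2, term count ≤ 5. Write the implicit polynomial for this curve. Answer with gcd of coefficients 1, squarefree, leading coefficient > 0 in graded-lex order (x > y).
1. deg p = 2. A generic line meets the curve in up to 2 points.
2. Observable constraints: the y-axis gridline crossings are at y ∈ {0, 2}; it crosses the x-axis at the gridline x = 0.
3. Assembling these constraints gives the stated polynomial.

x^2 - 3*x*y - y^2 + 2*y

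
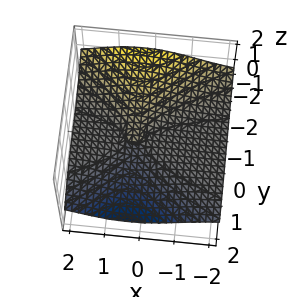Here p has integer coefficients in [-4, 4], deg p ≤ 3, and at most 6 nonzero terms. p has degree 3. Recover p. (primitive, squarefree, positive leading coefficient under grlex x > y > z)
3*x^2*z + y^3 + y^2*z + 3*z^3 - 2*x*z

(a) The degree is 3 — no degree-2 surface has this shape.
(b) From the axis intercepts and sections: every point of the x-axis in the box is on the surface; it crosses the z-axis at the gridline z = 0; it crosses the y-axis at the gridline y = 0.
(c) These observations pin down the coefficients.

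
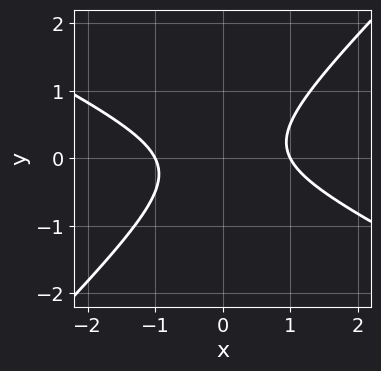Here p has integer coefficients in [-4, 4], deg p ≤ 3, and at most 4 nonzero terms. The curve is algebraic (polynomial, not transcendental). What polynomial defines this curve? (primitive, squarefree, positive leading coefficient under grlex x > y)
x^2 + x*y - 2*y^2 - 1

First, degree: the shape is more complex than any degree-1 curve, so deg p = 2.
Next, checking where it meets the axes: it misses every integer gridline on the y-axis; the x-axis gridline crossings are at x ∈ {-1, 1}.
Finally, solving for integer coefficients yields p as stated.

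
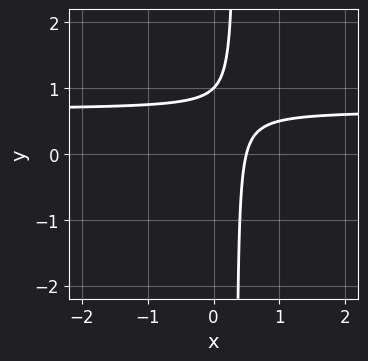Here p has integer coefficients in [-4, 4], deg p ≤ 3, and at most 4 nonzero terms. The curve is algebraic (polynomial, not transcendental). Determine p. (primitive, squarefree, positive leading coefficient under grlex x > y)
3*x*y - 2*x - y + 1

1. deg p = 2.
2. From the axis intercepts and sections: it meets the y-axis at y = 1 (among the integer gridlines).
3. Putting this together gives p.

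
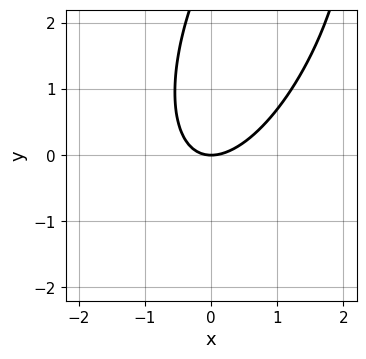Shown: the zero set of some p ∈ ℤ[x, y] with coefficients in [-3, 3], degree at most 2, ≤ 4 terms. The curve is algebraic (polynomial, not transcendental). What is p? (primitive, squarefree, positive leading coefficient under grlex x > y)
First, degree: no degree-1 curve has this shape, so deg p = 2.
Next, from the axis intercepts and sections: it crosses the x-axis at the gridline x = 0; it meets the y-axis at y = 0 (among the integer gridlines).
Finally, putting this together gives p.

3*x^2 - 2*x*y + y^2 - 3*y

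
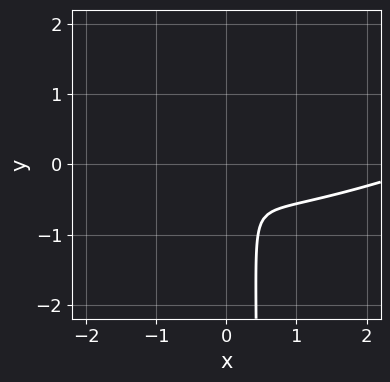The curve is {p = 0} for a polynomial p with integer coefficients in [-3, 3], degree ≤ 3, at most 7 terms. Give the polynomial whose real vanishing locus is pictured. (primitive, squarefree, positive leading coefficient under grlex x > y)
(a) Degree: a generic line meets the curve in up to 3 points, so deg p = 3.
(b) Matching integer coefficients to the picture gives p.

x^3 - 3*x^2*y + 2*x*y^2 - 3*x^2 - y^2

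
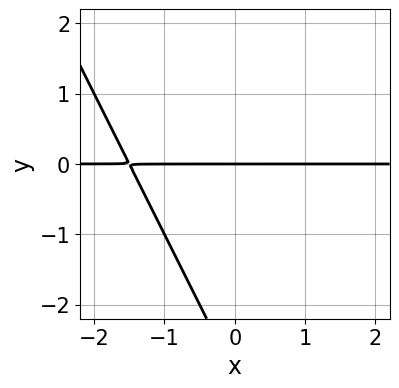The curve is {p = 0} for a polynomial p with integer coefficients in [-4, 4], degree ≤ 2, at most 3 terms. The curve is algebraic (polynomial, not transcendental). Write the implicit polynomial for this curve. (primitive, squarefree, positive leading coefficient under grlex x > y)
First, deg p = 2. No degree-1 curve has this shape.
Then, reading off the gridlines: the visible x-axis segment lies entirely on the curve; it meets the y-axis at y = 0 (among the integer gridlines).
Finally, these observations pin down the coefficients.

2*x*y + y^2 + 3*y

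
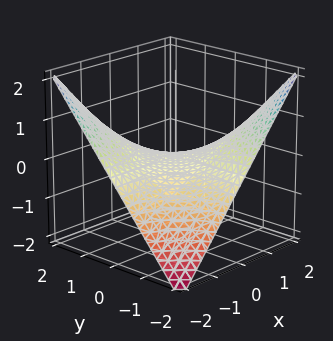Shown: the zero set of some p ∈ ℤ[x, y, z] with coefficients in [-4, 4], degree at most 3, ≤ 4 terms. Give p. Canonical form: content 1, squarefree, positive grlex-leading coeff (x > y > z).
The degree is 2 — a saddle surface; a quadric.
From the axis intercepts and sections: every point of the y-axis in the box is on the surface; the visible x-axis segment lies entirely on the surface; it crosses the z-axis at the gridline z = 0.
Together with the visible shape, these determine p as stated.

x*y + 2*z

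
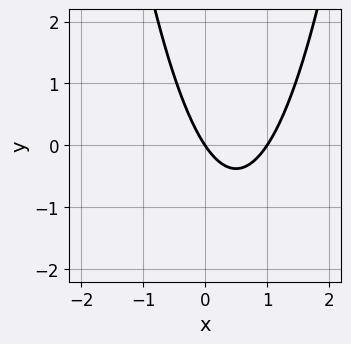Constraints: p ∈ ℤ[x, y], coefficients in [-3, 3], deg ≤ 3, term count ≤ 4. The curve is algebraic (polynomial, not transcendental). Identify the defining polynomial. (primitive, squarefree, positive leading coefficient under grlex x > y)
3*x^2 - 3*x - 2*y

deg p = 2.
Against the integer gridlines: it crosses the y-axis at the gridline y = 0; the x-axis gridline crossings are at x ∈ {0, 1}.
Together with the visible shape, these determine p as stated.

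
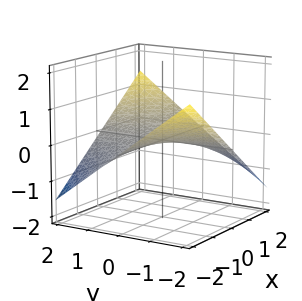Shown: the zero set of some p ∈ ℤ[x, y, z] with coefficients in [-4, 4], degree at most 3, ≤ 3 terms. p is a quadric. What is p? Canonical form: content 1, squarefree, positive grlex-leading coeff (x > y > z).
1. deg p = 2.
2. Against the integer gridlines: every point of the x-axis in the box is on the surface; the visible y-axis segment lies entirely on the surface; it crosses the z-axis at the gridline z = 0.
3. Putting this together gives p.

x*y - 3*z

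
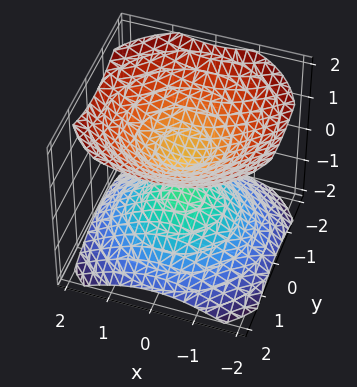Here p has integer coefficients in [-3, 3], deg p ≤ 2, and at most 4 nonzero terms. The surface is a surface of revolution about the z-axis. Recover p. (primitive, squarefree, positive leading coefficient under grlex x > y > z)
2*x^2 + 2*y^2 - 3*z^2 + 1

1. The picture has 2 separate pieces. They look like related sheets of one shape, so recover p as a whole.
2. Degree: no degree-1 surface has this shape, so deg p = 2.
3. Symmetries: every cross-section ⟂ z is a circle, so x, y appear only via x² + y².
4. Reading off the gridlines: no x-intercept at any integer in the box; a circular section at z = 1 has radius exactly 1.
5. Together with the visible shape, these determine p as stated.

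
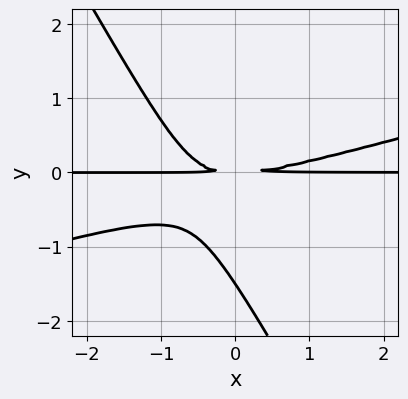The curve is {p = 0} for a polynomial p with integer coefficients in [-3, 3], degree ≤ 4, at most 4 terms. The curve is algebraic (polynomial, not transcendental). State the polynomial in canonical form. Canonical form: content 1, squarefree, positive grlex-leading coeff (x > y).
x^2*y - 3*x*y^2 - 2*y^3 - 3*y^2

First, deg p = 3. A generic line meets the curve in up to 3 points.
Next, reading off the gridlines: the visible x-axis segment lies entirely on the curve.
Finally, solving for integer coefficients yields p as stated.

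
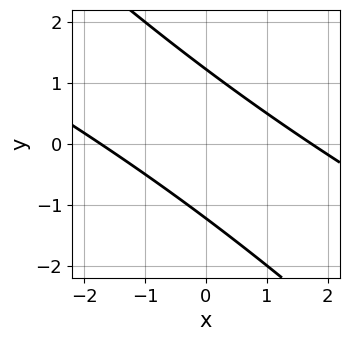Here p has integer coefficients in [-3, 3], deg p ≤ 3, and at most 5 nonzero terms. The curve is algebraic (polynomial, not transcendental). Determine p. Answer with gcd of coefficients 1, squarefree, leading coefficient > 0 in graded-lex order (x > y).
x^2 + 3*x*y + 2*y^2 - 3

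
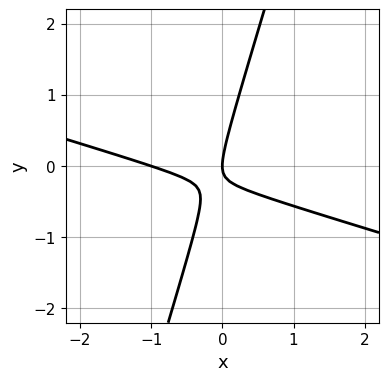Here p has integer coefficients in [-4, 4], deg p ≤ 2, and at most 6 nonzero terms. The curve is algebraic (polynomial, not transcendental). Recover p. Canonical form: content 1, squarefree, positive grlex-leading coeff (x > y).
1. Degree: the shape is more complex than any degree-1 curve, so deg p = 2.
2. From the visible intercepts: among the integer gridlines, it crosses the x-axis at x ∈ {-1, 0}; one y-axis crossing is at y = 0.
3. Solving for integer coefficients yields p as stated.

x^2 + 3*x*y - y^2 + x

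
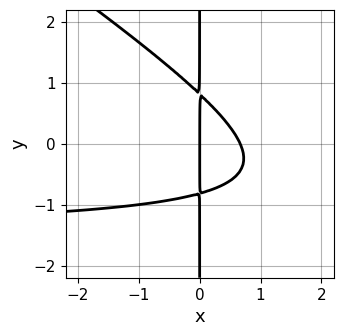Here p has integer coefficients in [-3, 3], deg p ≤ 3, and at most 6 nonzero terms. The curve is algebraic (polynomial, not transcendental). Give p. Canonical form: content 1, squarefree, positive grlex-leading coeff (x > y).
2*x^2*y + 3*x*y^2 + 3*x^2 - 2*x

First, deg p = 3. No degree-2 curve has this shape.
Then, observable constraints: every point of the y-axis in the box is on the curve; one x-axis crossing is at x = 0.
Finally, assembling these constraints gives the stated polynomial.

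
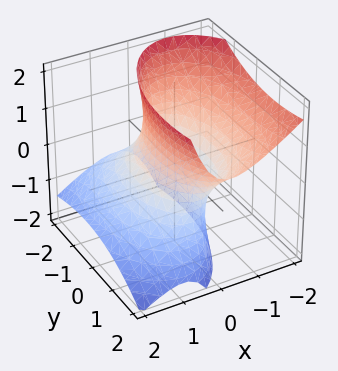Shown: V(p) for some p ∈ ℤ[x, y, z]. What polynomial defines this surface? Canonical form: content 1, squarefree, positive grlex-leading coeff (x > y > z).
3*x^2 + 3*x*z + y^2 - y*z - z^2 - 2

(a) Degree: no degree-1 surface has this shape, so deg p = 2.
(b) Reading off the gridlines: it misses every integer gridline on the z-axis.
(c) Fitting integer coefficients to these (and the overall shape) gives p.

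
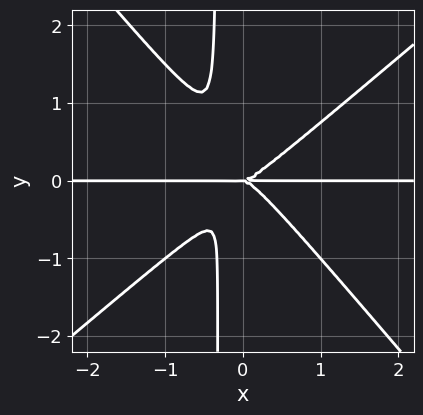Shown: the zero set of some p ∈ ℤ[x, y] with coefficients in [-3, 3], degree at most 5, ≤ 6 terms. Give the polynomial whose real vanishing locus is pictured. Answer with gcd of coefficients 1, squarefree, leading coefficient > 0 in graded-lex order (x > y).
(a) Degree: the shape is more complex than any degree-3 curve, so deg p = 4.
(b) Against the integer gridlines: the visible x-axis segment lies entirely on the curve; one y-axis crossing is at y = 0.
(c) Matching integer coefficients to the picture gives p.

3*x^3*y - x^2*y^2 - 3*x*y^3 - y^3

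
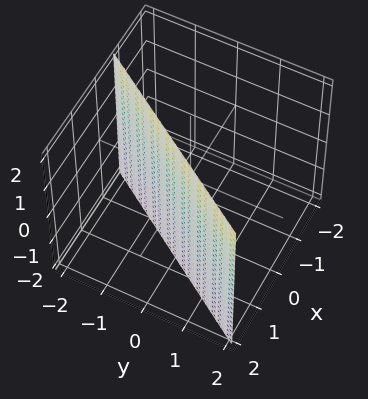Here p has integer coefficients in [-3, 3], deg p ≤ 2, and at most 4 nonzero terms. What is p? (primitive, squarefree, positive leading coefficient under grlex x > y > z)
3*x - 2*y - 2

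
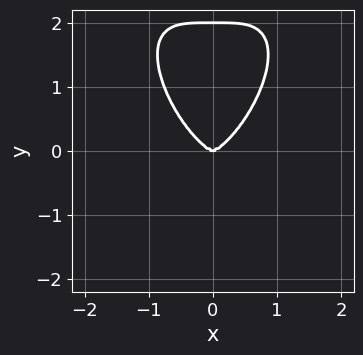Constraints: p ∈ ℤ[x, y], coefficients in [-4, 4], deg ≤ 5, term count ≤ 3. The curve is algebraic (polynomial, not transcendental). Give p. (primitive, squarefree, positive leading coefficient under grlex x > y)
First, deg p = 4.
Next, symmetries: mirror symmetry x ↦ −x ⇒ only even powers of x.
Then, checking where it meets the axes: it crosses the x-axis at the gridline x = 0; among the integer gridlines, it crosses the y-axis at y ∈ {0, 2}.
Finally, solving for integer coefficients yields p as stated.

3*x^4 + y^4 - 2*y^3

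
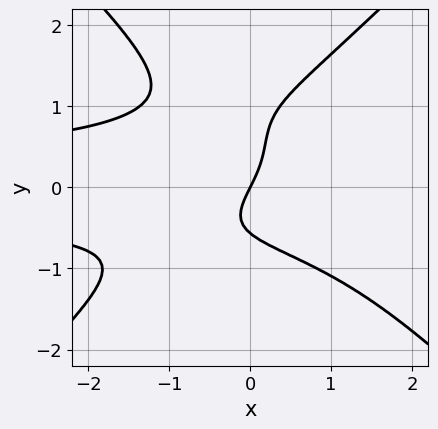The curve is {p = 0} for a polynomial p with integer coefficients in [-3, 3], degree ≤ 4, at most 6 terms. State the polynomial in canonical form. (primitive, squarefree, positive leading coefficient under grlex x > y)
Degree: no degree-3 curve has this shape, so deg p = 4.
Against the integer gridlines: one x-axis crossing is at x = 0; it crosses the y-axis at the gridline y = 0.
These observations pin down the coefficients.

2*x^2*y^2 - 2*y^4 + 2*y^3 + 2*x - y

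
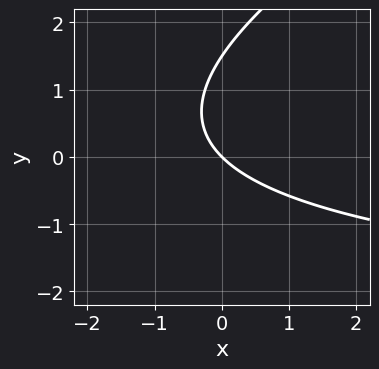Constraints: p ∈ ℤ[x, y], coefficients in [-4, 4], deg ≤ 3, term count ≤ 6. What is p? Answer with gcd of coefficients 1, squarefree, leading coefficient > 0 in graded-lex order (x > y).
(a) The degree is 2 — the shape is more complex than any degree-1 curve.
(b) From the visible intercepts: it crosses the x-axis at the gridline x = 0; it meets the y-axis at y = 0 (among the integer gridlines).
(c) Matching integer coefficients to the picture gives p.

x*y - 2*y^2 + 3*x + 3*y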